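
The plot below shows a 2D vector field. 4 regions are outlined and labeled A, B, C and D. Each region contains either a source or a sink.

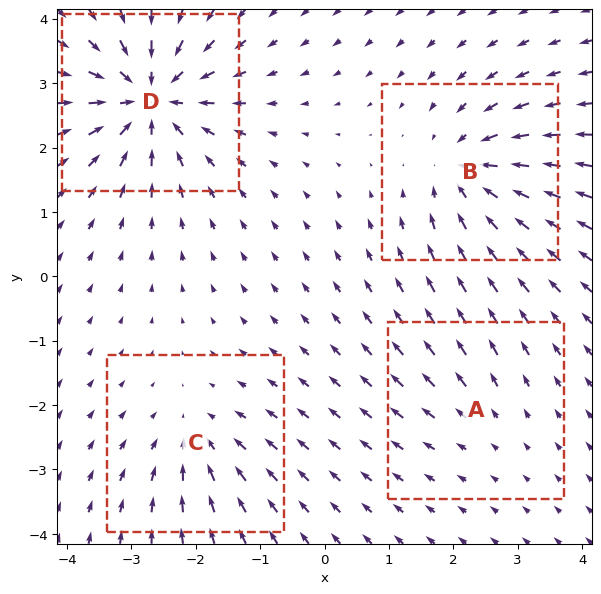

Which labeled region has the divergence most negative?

Divergence at each region's feature centre — A: about +2, B: about -6, C: about -4, D: about -9. Region D is most negative.

D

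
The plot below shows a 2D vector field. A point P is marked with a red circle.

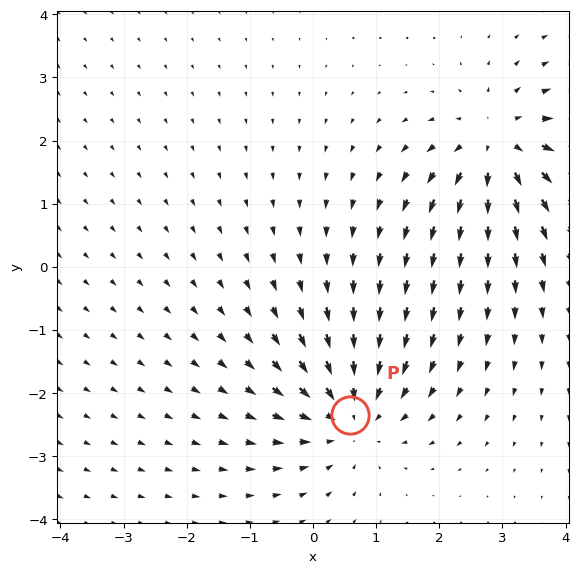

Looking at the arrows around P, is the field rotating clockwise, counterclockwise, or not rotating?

Near P at (0.6, -2.3) the arrows show no circulation. The curl there is ≈0.

not rotating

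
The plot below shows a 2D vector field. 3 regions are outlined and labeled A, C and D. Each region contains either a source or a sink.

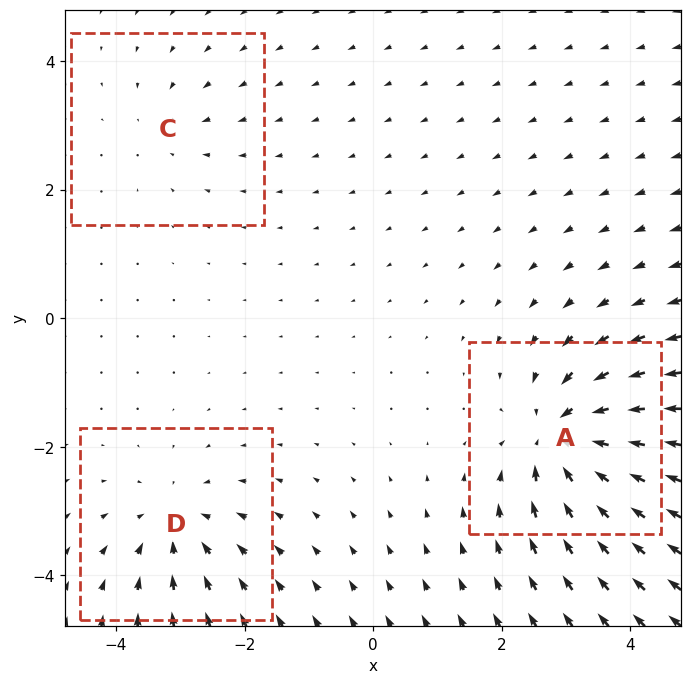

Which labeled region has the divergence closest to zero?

C

Divergence at each region's feature centre — A: about -6, C: about -2, D: about -4. Region C is closest to zero.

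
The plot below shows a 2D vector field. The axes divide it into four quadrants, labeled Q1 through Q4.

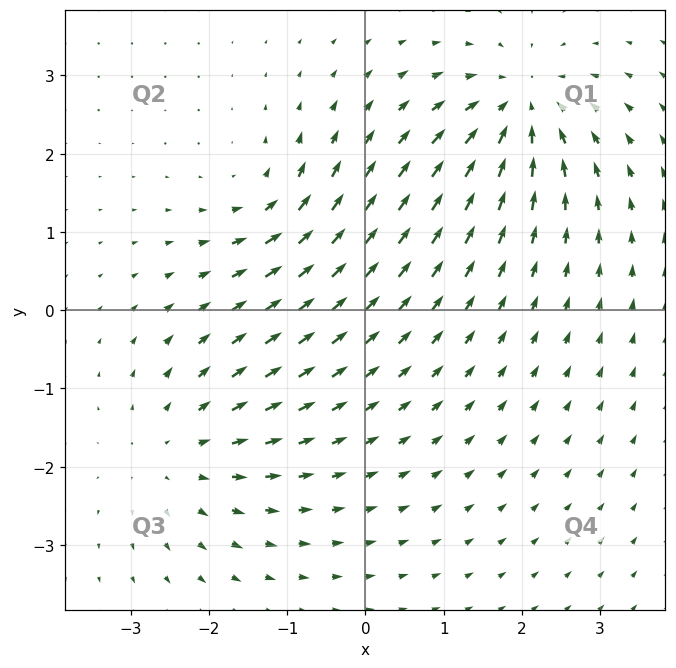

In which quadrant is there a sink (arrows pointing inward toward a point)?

Q1

The sink sits at approximately (2.0, 2.6), which lies in quadrant Q1. The divergence there is about -6, negative as expected for a sink.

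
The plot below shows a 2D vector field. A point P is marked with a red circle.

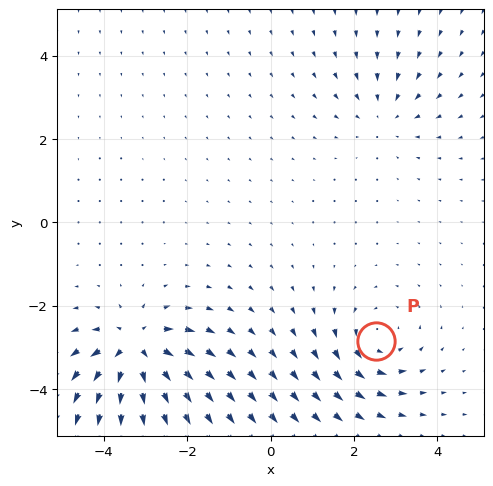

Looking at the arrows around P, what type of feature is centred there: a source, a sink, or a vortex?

At P (2.5, -2.9) the arrows circulate counterclockwise. Divergence ≈0, curl about +4 — near-zero divergence with nonzero curl is a vortex.

vortex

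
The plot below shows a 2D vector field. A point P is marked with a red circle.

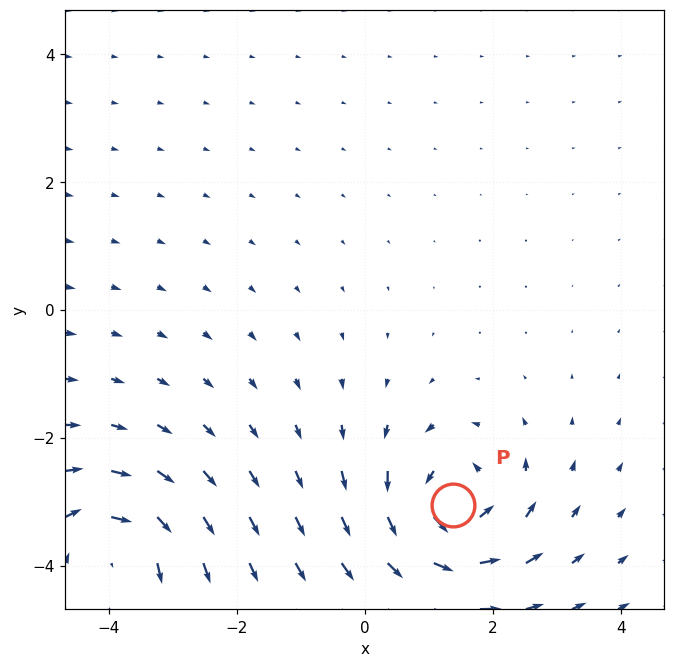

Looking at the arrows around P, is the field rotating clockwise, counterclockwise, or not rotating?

counterclockwise

Near P at (1.4, -3.1) the arrows circulate counterclockwise. The curl (z-component) there is about +5; positive curl means counterclockwise rotation.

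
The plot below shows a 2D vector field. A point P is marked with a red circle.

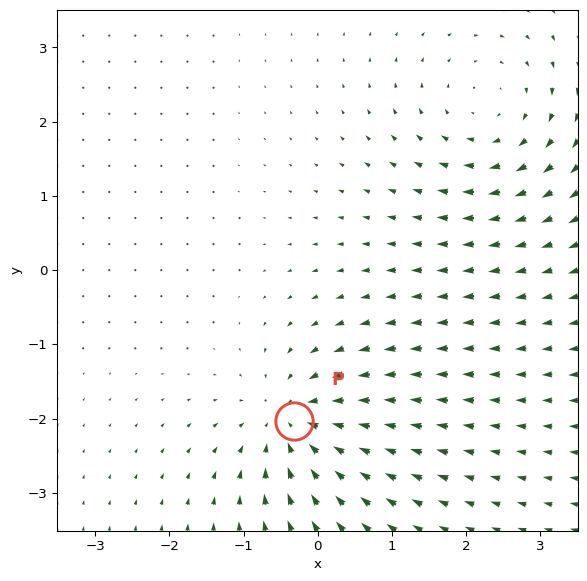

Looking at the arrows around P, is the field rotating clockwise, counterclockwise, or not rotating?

Near P at (-0.3, -2.0) the arrows show no circulation. The curl there is ≈0.

not rotating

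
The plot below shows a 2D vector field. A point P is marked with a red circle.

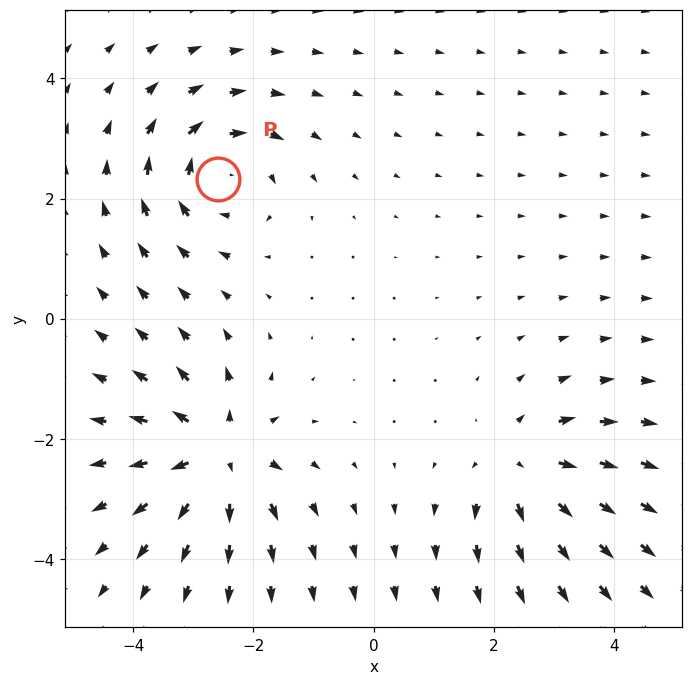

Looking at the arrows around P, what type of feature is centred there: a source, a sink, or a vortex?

At P (-2.6, 2.3) the arrows circulate clockwise. Divergence ≈0, curl about -4 — near-zero divergence with nonzero curl is a vortex.

vortex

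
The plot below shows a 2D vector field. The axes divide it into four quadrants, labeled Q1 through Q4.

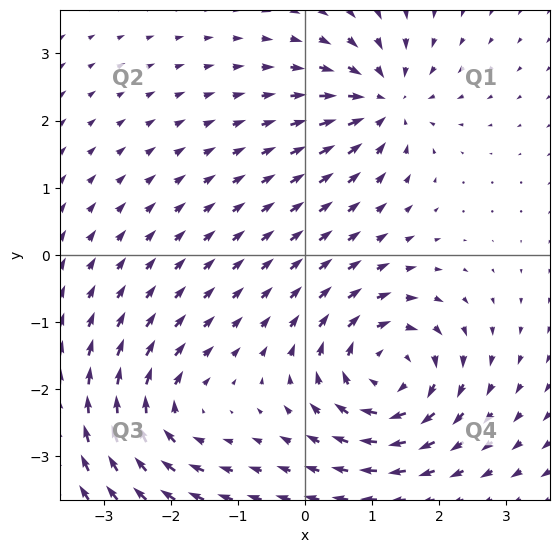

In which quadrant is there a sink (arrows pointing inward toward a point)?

Q1

The sink sits at approximately (1.2, 2.3), which lies in quadrant Q1. The divergence there is about -5, negative as expected for a sink.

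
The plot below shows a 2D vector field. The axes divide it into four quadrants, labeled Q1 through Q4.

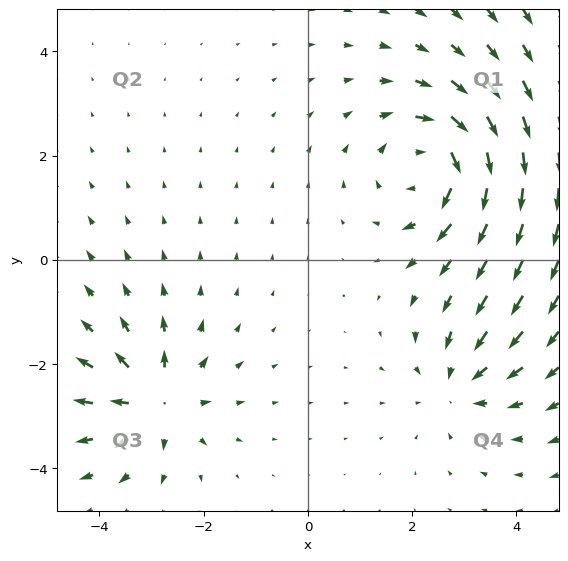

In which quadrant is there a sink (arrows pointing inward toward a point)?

Q4

The sink sits at approximately (2.9, -2.4), which lies in quadrant Q4. The divergence there is about -3, negative as expected for a sink.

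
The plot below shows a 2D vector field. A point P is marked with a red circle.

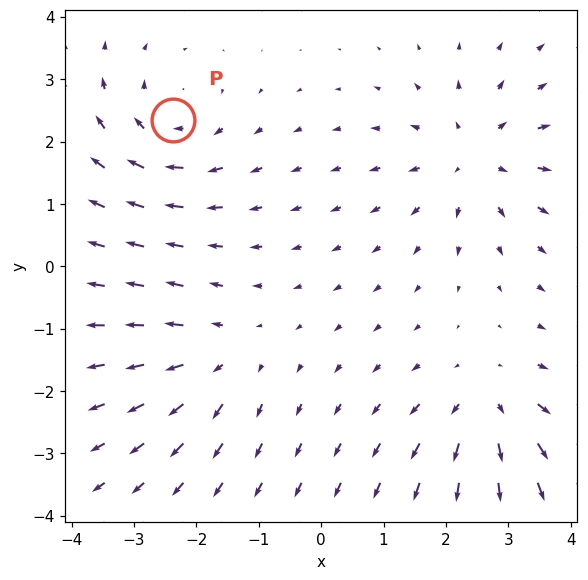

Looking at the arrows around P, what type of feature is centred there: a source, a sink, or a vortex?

At P (-2.4, 2.3) the arrows circulate clockwise. Divergence ≈0, curl about -3 — near-zero divergence with nonzero curl is a vortex.

vortex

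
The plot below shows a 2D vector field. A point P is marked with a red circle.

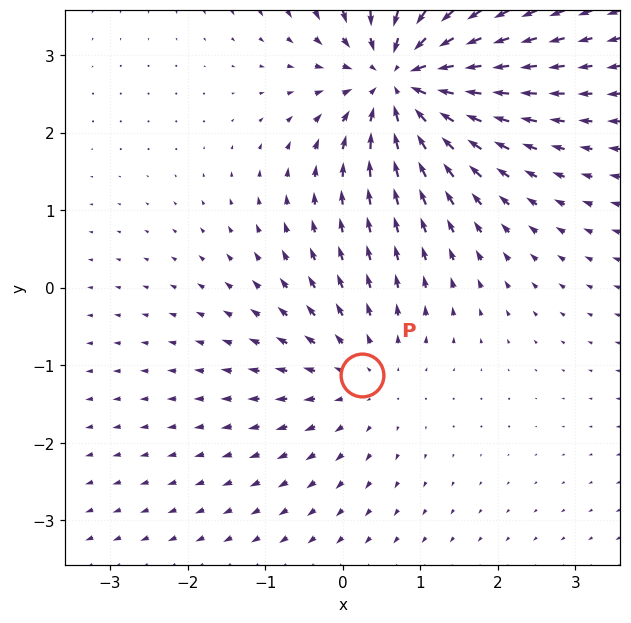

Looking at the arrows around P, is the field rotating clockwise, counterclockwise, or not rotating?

not rotating

Near P at (0.2, -1.1) the arrows show no circulation. The curl there is ≈0.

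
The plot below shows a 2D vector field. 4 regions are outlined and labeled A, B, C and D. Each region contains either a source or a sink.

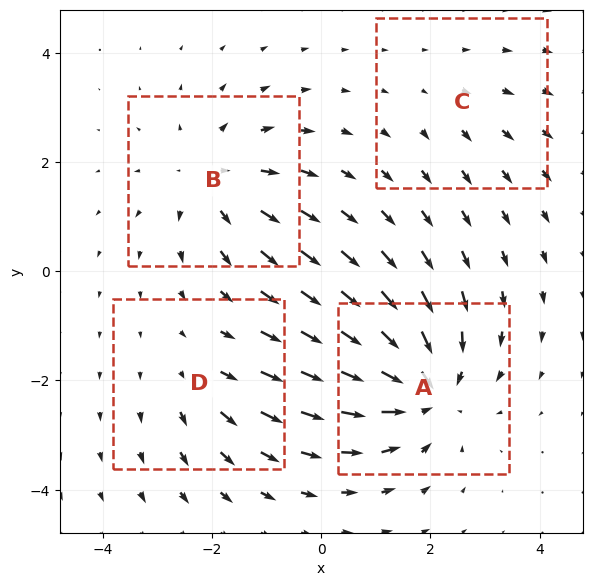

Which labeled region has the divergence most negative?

Divergence at each region's feature centre — A: about -6, B: about +4, C: about +2, D: about +3. Region A is most negative.

A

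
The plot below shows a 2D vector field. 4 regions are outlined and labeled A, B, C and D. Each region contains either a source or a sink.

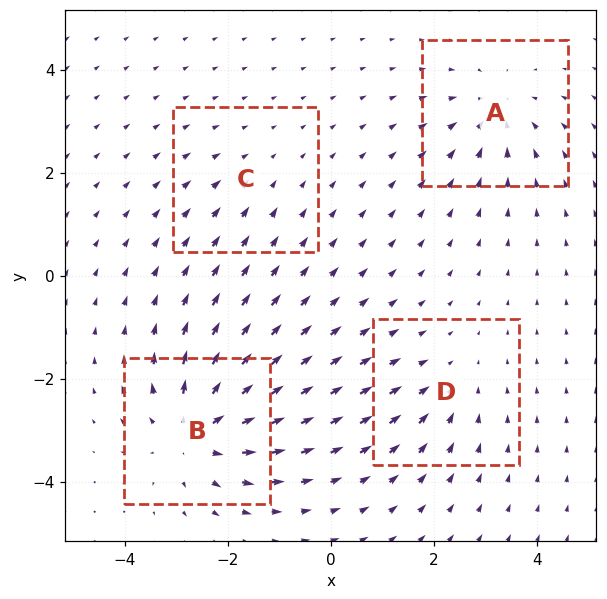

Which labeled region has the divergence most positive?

Divergence at each region's feature centre — A: about -4, B: about +6, C: about -2, D: about -3. Region B is most positive.

B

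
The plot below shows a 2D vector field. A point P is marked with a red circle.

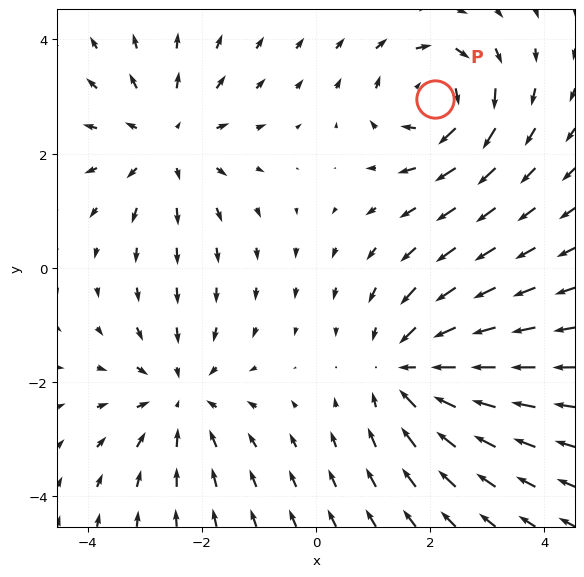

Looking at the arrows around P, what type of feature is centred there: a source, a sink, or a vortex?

At P (2.1, 3.0) the arrows circulate clockwise. Divergence ≈0, curl about -5 — near-zero divergence with nonzero curl is a vortex.

vortex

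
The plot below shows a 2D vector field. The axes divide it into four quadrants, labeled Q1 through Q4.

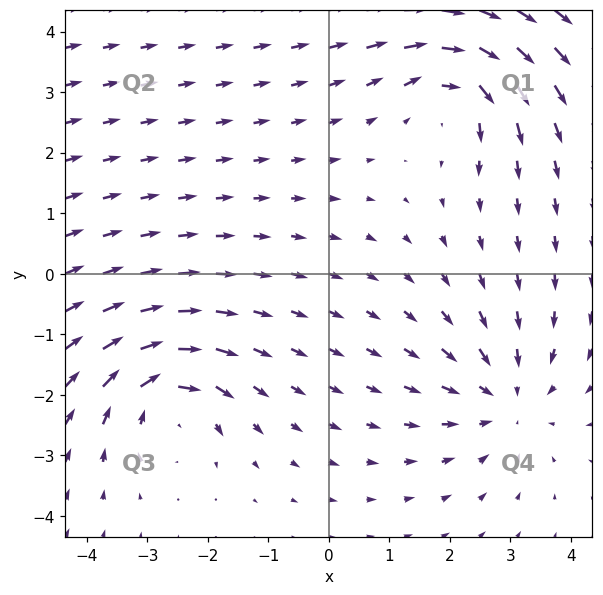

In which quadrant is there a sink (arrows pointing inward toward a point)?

The sink sits at approximately (2.9, -2.1), which lies in quadrant Q4. The divergence there is about -3, negative as expected for a sink.

Q4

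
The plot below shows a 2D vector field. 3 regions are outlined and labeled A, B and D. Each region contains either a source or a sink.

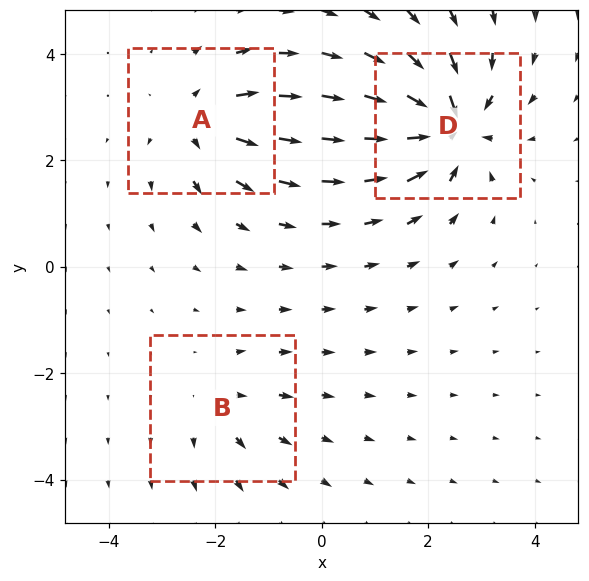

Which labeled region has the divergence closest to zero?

B

Divergence at each region's feature centre — A: about +4, B: about +2, D: about -6. Region B is closest to zero.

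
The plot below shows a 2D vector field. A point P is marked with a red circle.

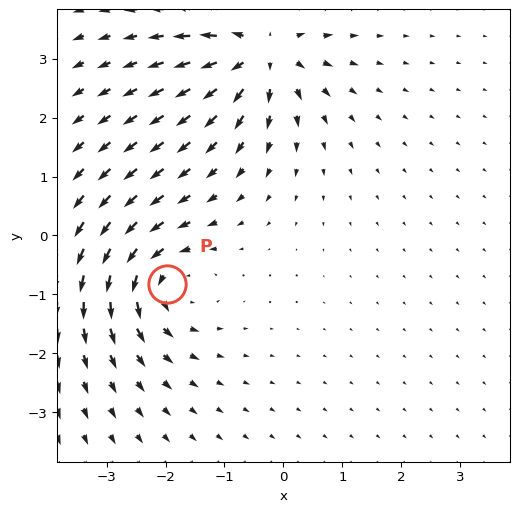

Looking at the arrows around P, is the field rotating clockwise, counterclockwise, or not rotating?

Near P at (-2.0, -0.8) the arrows circulate counterclockwise. The curl (z-component) there is about +5; positive curl means counterclockwise rotation.

counterclockwise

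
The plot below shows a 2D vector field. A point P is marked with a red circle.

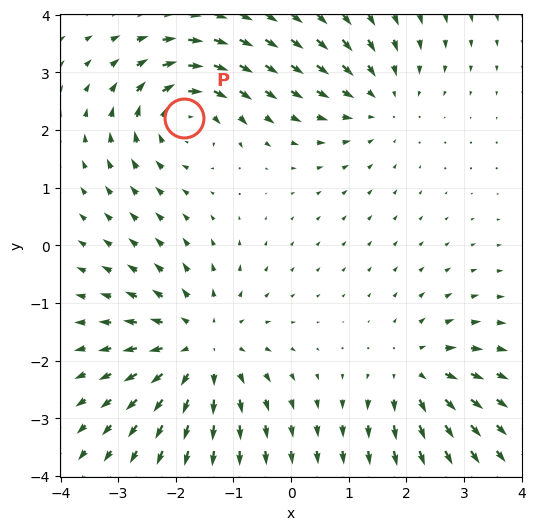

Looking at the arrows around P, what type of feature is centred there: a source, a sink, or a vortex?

vortex

At P (-1.9, 2.2) the arrows circulate clockwise. Divergence ≈0, curl about -5 — near-zero divergence with nonzero curl is a vortex.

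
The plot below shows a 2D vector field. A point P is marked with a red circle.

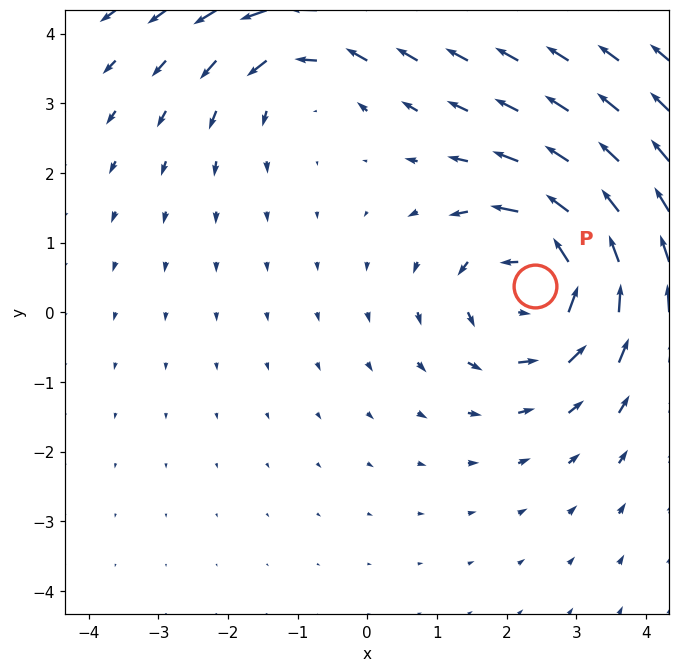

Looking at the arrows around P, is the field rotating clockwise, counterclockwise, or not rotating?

counterclockwise

Near P at (2.4, 0.4) the arrows circulate counterclockwise. The curl (z-component) there is about +5; positive curl means counterclockwise rotation.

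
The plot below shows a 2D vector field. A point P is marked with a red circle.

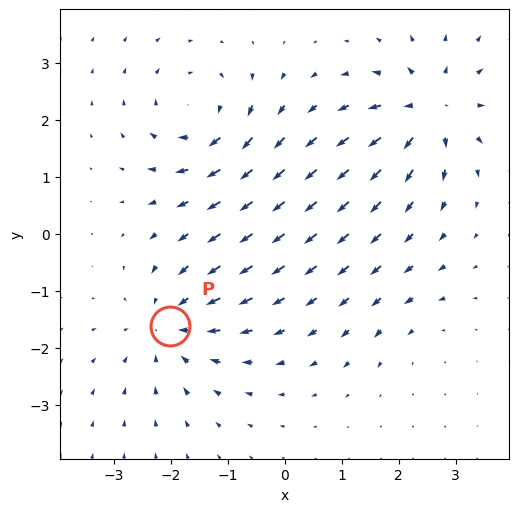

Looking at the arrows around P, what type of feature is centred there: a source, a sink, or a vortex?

sink

At P (-2.0, -1.6) the arrows converge inward. Divergence about -5, curl ≈0 — negative divergence with near-zero curl is a sink.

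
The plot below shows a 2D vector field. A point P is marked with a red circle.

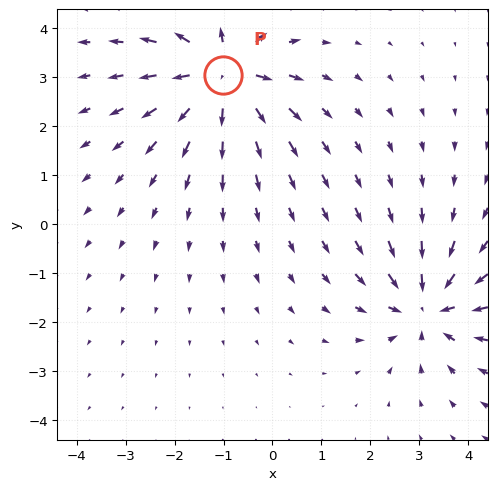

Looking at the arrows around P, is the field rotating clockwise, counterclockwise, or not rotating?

Near P at (-1.0, 3.1) the arrows show no circulation. The curl there is ≈0.

not rotating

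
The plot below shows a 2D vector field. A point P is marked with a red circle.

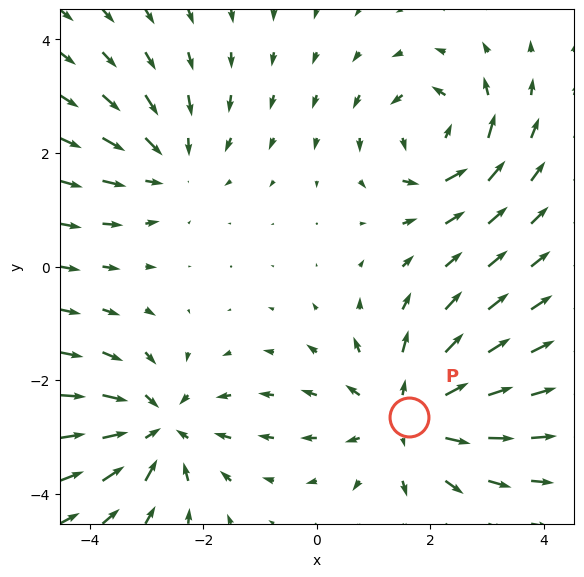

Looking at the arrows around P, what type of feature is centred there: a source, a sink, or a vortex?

At P (1.6, -2.7) the arrows spread outward. Divergence about +3, curl ≈0 — positive divergence with near-zero curl is a source.

source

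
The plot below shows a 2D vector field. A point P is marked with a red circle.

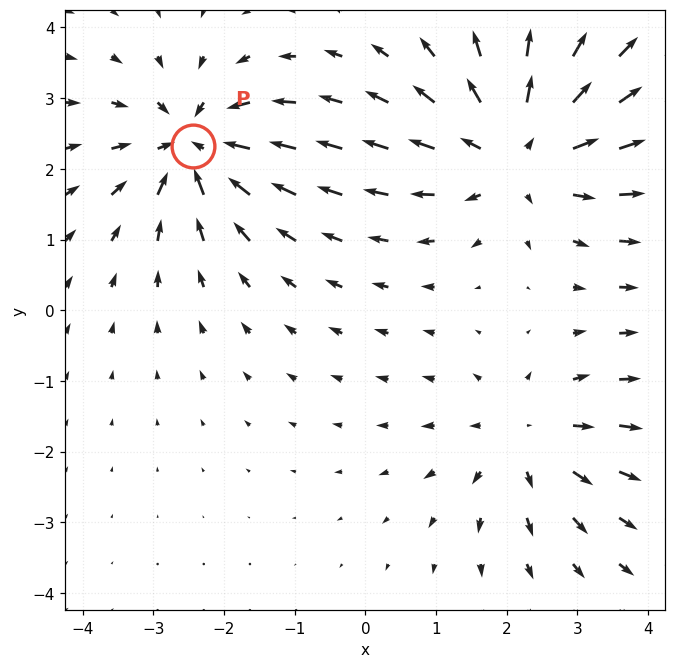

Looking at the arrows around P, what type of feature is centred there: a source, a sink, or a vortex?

At P (-2.4, 2.3) the arrows converge inward. Divergence about -5, curl ≈0 — negative divergence with near-zero curl is a sink.

sink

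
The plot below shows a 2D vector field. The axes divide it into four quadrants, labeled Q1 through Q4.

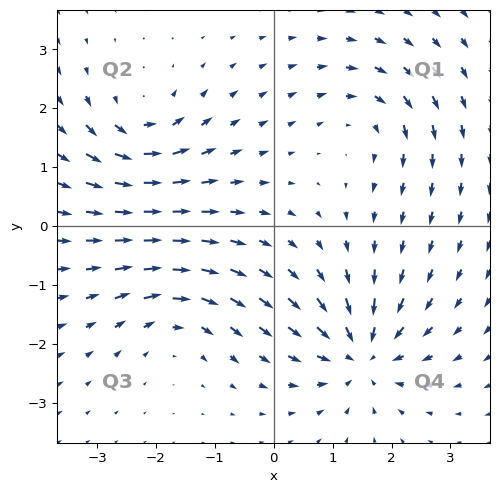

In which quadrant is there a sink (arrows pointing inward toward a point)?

Q4

The sink sits at approximately (1.5, -2.2), which lies in quadrant Q4. The divergence there is about -6, negative as expected for a sink.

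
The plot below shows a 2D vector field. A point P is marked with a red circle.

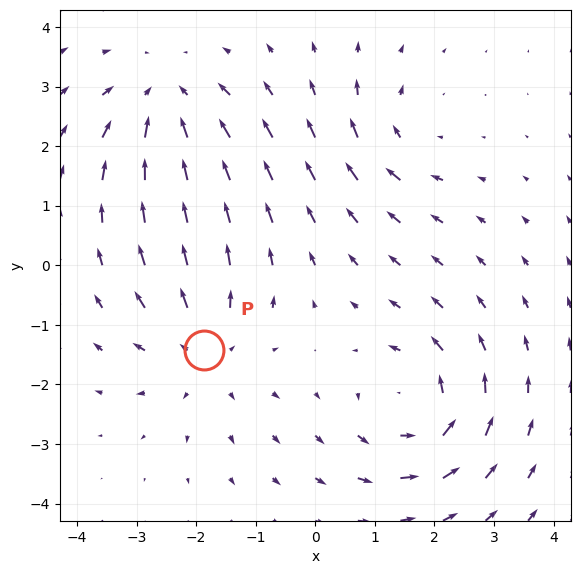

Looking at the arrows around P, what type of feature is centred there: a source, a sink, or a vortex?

source

At P (-1.9, -1.4) the arrows spread outward. Divergence about +4, curl ≈0 — positive divergence with near-zero curl is a source.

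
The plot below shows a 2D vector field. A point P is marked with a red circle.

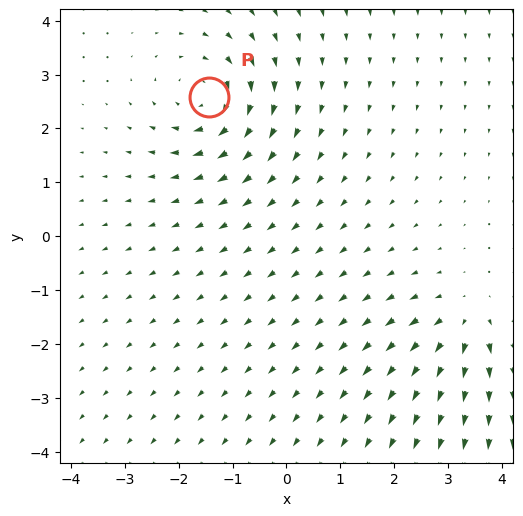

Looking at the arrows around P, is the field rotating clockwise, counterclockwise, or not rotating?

Near P at (-1.4, 2.6) the arrows circulate clockwise. The curl (z-component) there is about -4; negative curl means clockwise rotation.

clockwise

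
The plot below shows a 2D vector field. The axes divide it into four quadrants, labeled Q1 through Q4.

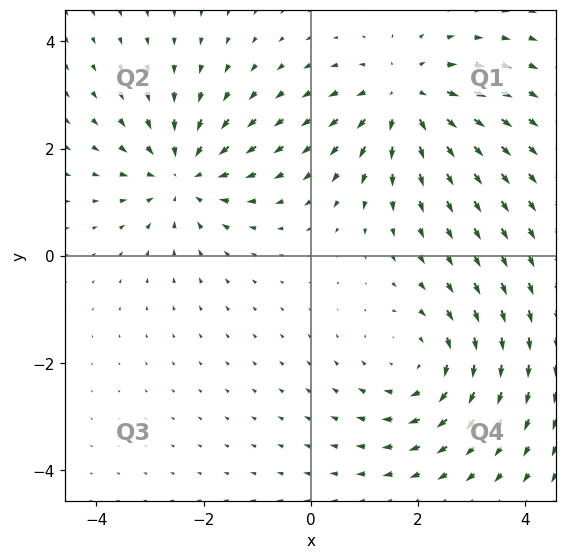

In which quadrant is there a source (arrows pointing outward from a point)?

Q1

The source sits at approximately (1.8, 2.9), which lies in quadrant Q1. The divergence there is about +3, positive as expected for a source.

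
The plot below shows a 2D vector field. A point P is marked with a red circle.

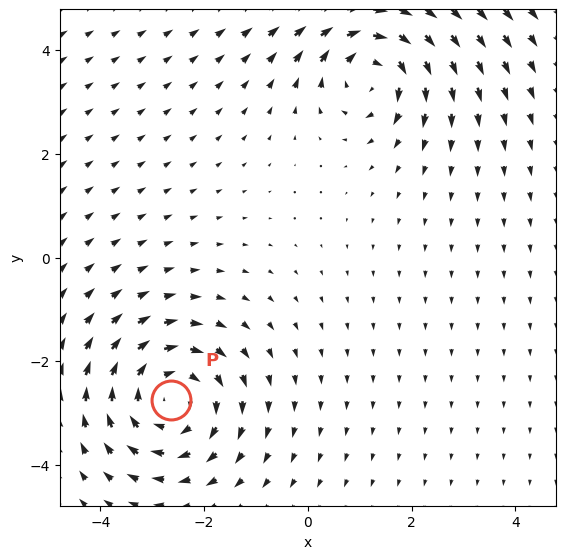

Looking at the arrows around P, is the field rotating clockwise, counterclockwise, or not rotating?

Near P at (-2.6, -2.7) the arrows circulate clockwise. The curl (z-component) there is about -4; negative curl means clockwise rotation.

clockwise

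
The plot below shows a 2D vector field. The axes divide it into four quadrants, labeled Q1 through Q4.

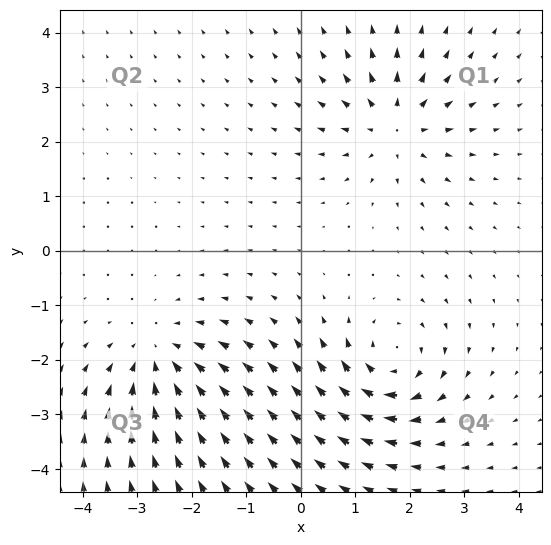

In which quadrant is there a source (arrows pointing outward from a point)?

The source sits at approximately (1.7, 2.3), which lies in quadrant Q1. The divergence there is about +4, positive as expected for a source.

Q1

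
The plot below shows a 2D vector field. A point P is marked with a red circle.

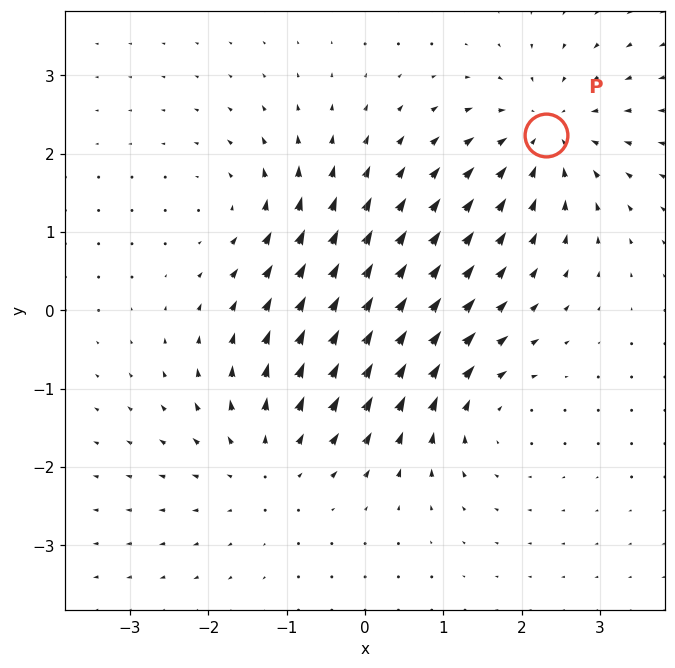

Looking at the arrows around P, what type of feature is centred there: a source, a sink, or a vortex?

sink

At P (2.3, 2.2) the arrows converge inward. Divergence about -6, curl ≈0 — negative divergence with near-zero curl is a sink.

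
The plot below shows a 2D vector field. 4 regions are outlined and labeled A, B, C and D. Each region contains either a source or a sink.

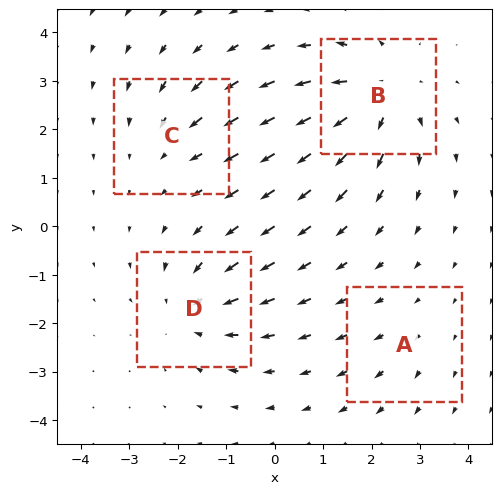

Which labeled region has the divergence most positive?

B

Divergence at each region's feature centre — A: about +2, B: about +6, C: about -3, D: about -4. Region B is most positive.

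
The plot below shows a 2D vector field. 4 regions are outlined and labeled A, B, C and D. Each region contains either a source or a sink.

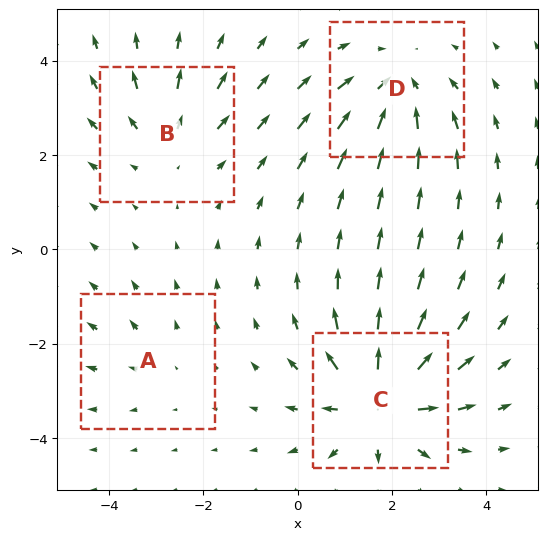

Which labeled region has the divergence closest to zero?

Divergence at each region's feature centre — A: about +2, B: about +3, C: about +7, D: about -5. Region A is closest to zero.

A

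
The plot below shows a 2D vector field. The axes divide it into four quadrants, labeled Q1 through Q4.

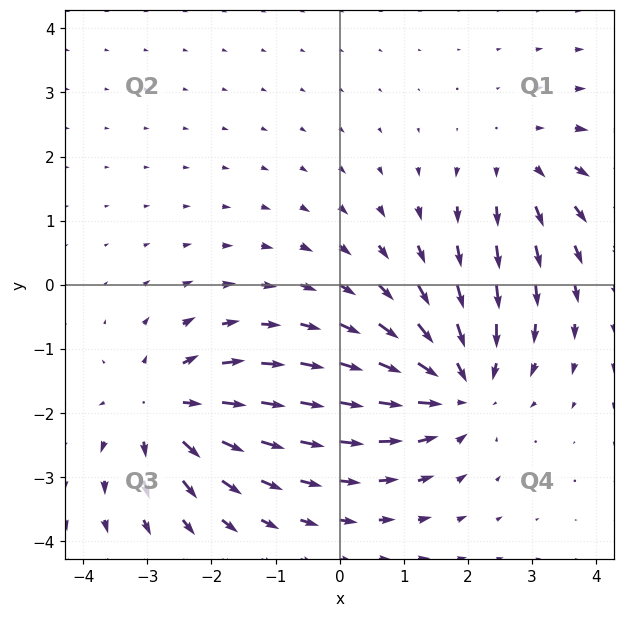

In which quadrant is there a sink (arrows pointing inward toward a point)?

Q4

The sink sits at approximately (1.8, -1.6), which lies in quadrant Q4. The divergence there is about -4, negative as expected for a sink.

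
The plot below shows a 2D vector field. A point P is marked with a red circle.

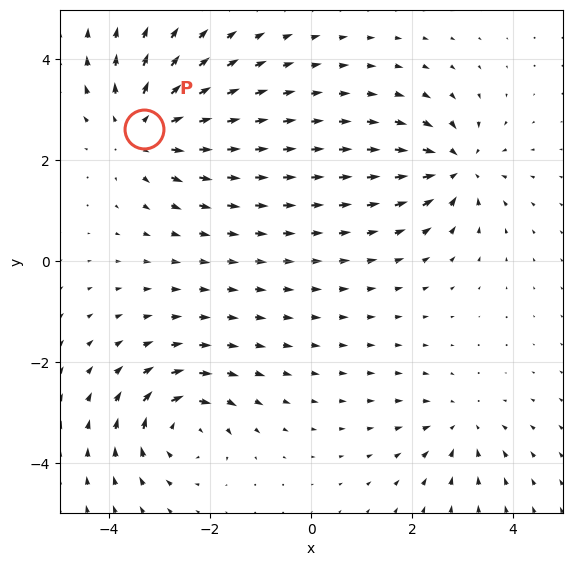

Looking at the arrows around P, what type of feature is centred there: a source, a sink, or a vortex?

At P (-3.3, 2.6) the arrows spread outward. Divergence about +5, curl ≈0 — positive divergence with near-zero curl is a source.

source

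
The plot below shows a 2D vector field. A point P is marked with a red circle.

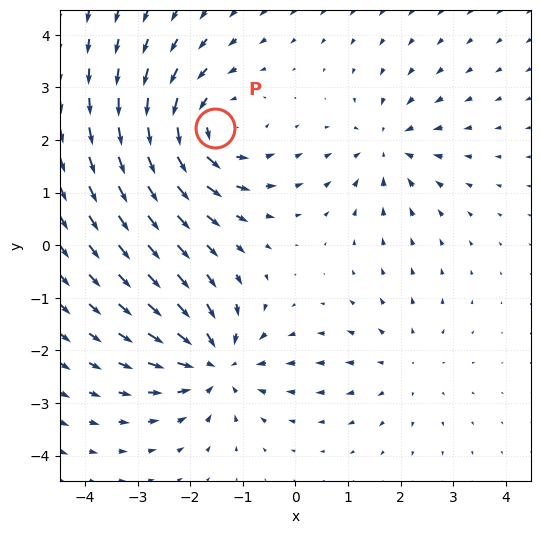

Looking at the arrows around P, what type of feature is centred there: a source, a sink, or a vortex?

vortex

At P (-1.5, 2.2) the arrows circulate counterclockwise. Divergence ≈0, curl about +5 — near-zero divergence with nonzero curl is a vortex.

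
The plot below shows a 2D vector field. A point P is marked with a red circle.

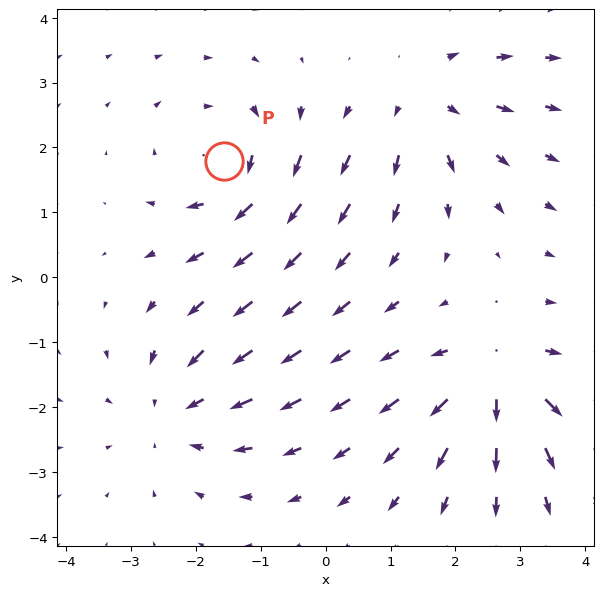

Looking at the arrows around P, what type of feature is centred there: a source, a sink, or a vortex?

At P (-1.6, 1.8) the arrows circulate clockwise. Divergence ≈0, curl about -4 — near-zero divergence with nonzero curl is a vortex.

vortex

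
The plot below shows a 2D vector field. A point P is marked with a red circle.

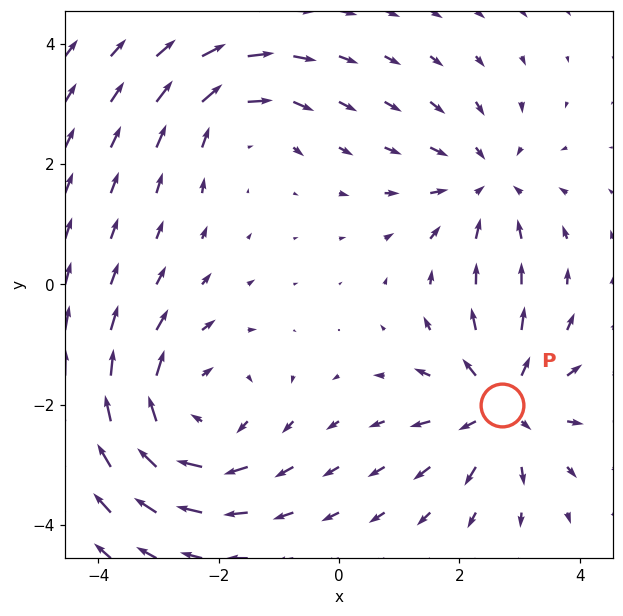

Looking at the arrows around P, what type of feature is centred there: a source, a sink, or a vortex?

At P (2.7, -2.0) the arrows spread outward. Divergence about +5, curl ≈0 — positive divergence with near-zero curl is a source.

source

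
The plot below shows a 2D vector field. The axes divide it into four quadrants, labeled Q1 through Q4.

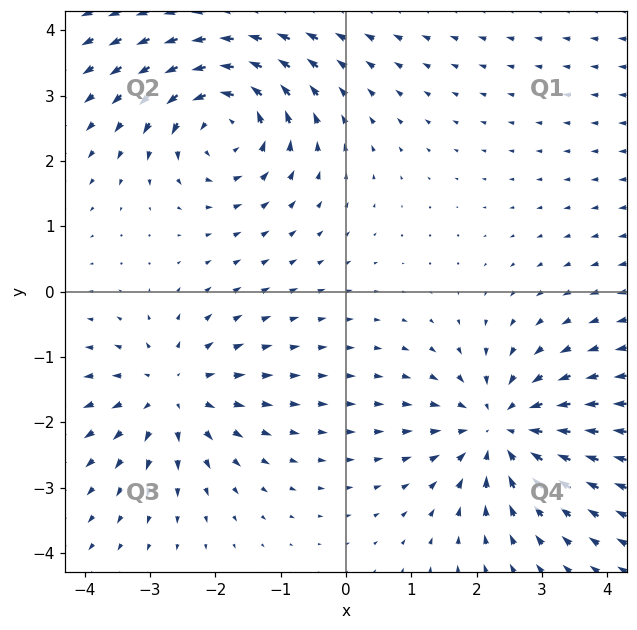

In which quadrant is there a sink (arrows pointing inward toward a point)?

Q4

The sink sits at approximately (2.4, -2.1), which lies in quadrant Q4. The divergence there is about -4, negative as expected for a sink.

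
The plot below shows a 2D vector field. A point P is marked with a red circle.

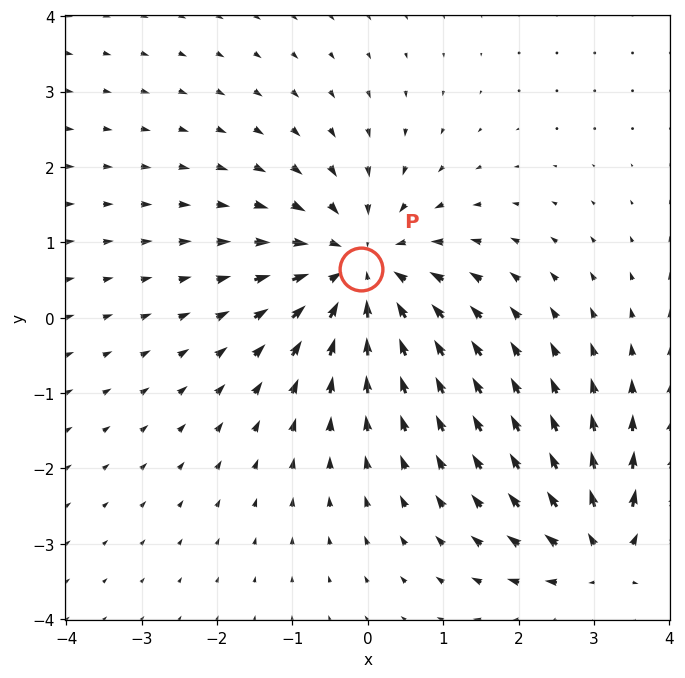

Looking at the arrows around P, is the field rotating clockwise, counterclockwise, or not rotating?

not rotating

Near P at (-0.1, 0.6) the arrows show no circulation. The curl there is ≈0.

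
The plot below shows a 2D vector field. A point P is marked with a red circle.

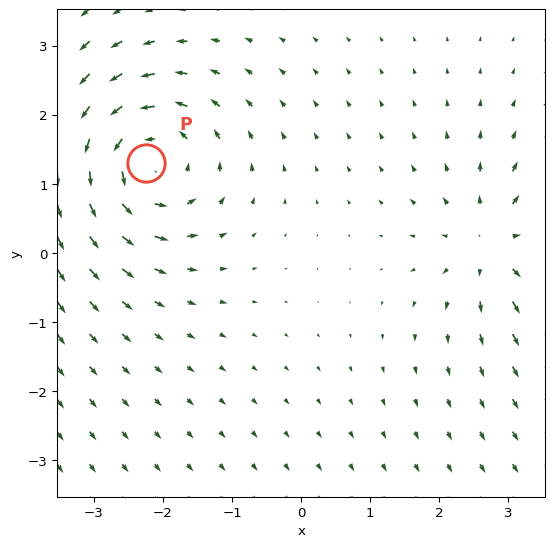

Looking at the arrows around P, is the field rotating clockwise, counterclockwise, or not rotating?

Near P at (-2.3, 1.3) the arrows circulate counterclockwise. The curl (z-component) there is about +6; positive curl means counterclockwise rotation.

counterclockwise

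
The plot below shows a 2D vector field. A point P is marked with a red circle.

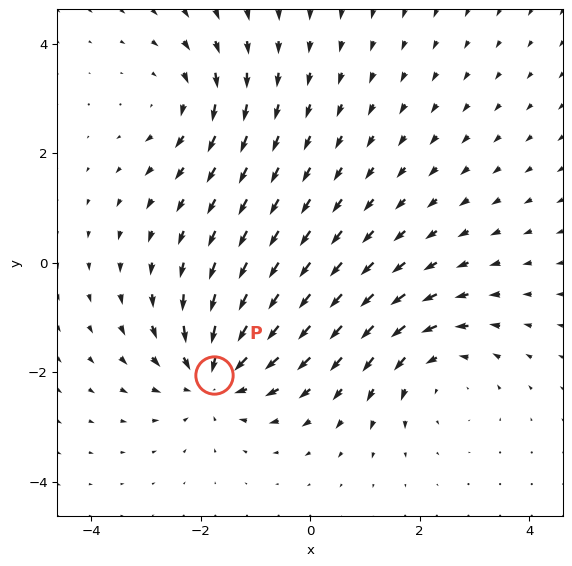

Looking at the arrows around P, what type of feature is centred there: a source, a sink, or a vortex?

At P (-1.8, -2.0) the arrows converge inward. Divergence about -4, curl ≈0 — negative divergence with near-zero curl is a sink.

sink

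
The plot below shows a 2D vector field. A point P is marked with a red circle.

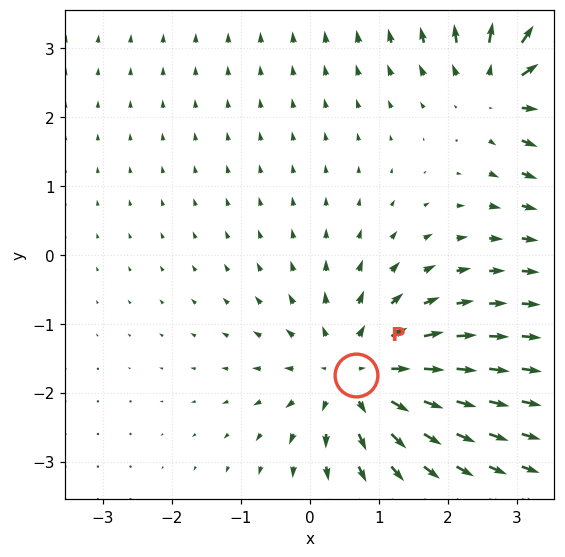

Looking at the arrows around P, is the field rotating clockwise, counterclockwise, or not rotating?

not rotating

Near P at (0.7, -1.7) the arrows show no circulation. The curl there is ≈0.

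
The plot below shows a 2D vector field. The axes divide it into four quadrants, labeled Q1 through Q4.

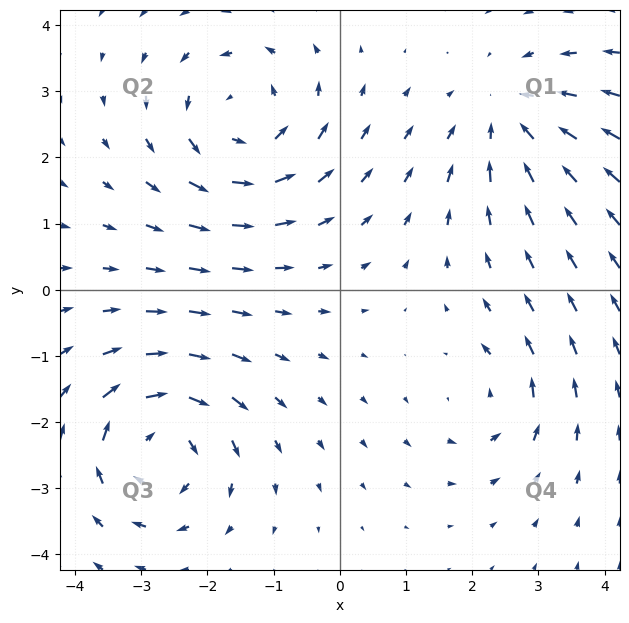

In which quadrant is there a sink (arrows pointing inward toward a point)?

The sink sits at approximately (2.6, 2.6), which lies in quadrant Q1. The divergence there is about -3, negative as expected for a sink.

Q1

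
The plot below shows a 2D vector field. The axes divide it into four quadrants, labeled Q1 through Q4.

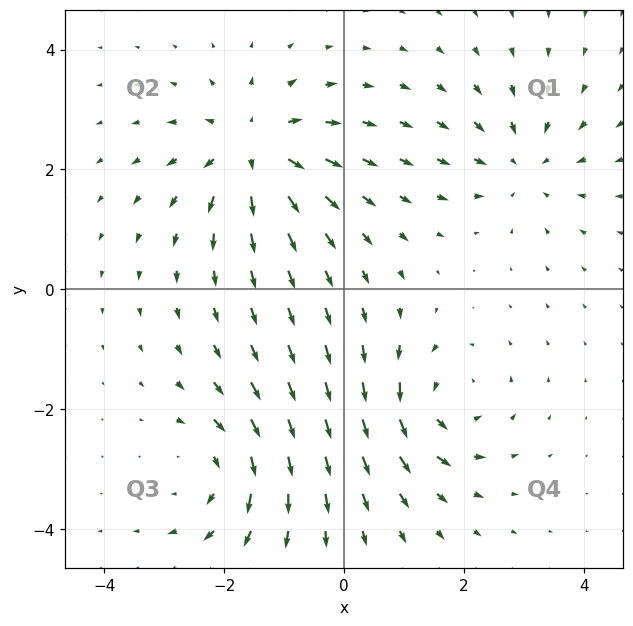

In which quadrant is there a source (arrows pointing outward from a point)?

Q2

The source sits at approximately (-1.5, 2.3), which lies in quadrant Q2. The divergence there is about +4, positive as expected for a source.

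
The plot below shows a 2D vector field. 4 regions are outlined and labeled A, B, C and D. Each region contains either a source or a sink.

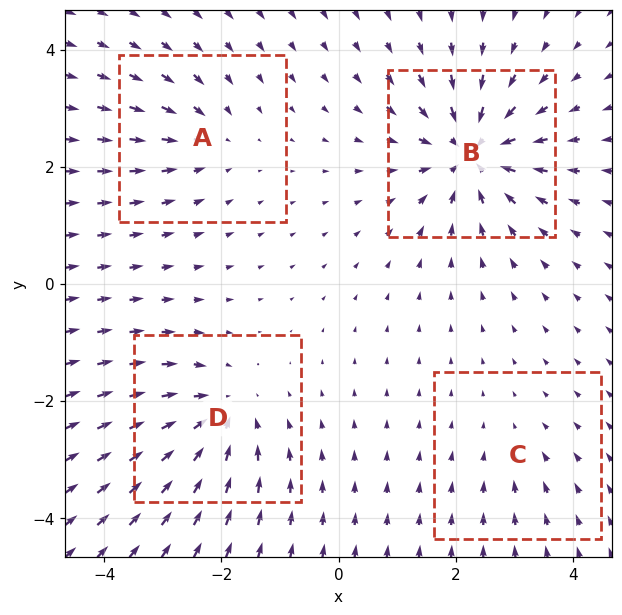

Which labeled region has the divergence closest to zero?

Divergence at each region's feature centre — A: about -4, B: about -8, C: about -2, D: about -6. Region C is closest to zero.

C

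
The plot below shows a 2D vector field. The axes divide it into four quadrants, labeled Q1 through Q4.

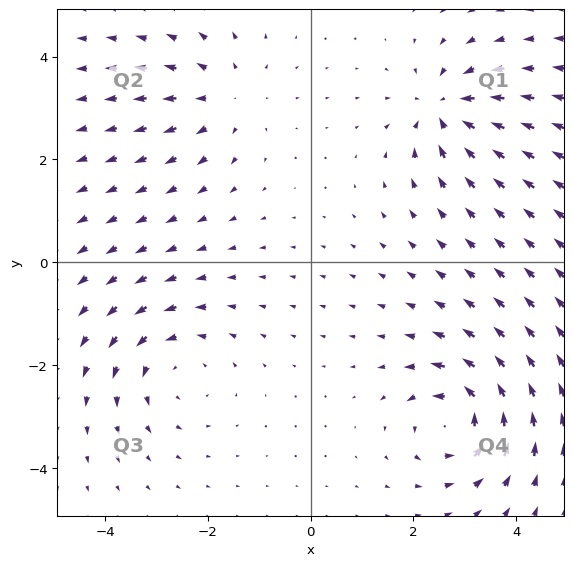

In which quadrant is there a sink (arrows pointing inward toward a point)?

Q1

The sink sits at approximately (2.6, 3.0), which lies in quadrant Q1. The divergence there is about -5, negative as expected for a sink.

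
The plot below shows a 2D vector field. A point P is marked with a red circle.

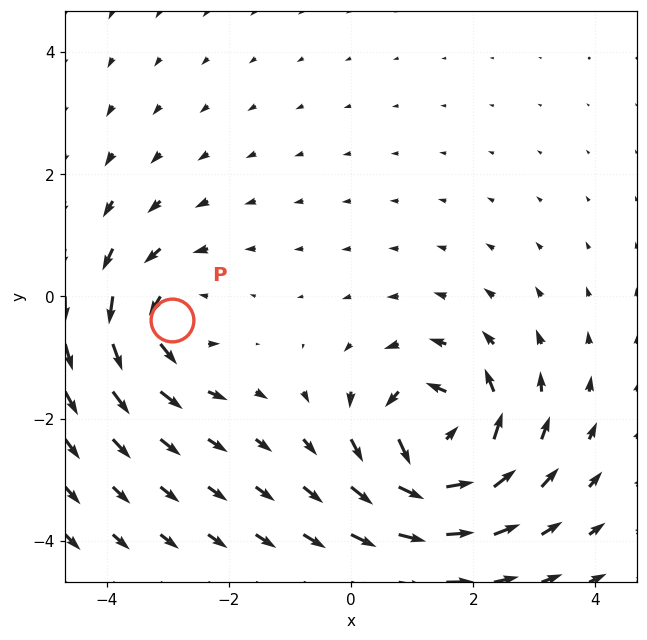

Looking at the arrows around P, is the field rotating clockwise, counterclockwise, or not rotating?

Near P at (-2.9, -0.4) the arrows circulate counterclockwise. The curl (z-component) there is about +4; positive curl means counterclockwise rotation.

counterclockwise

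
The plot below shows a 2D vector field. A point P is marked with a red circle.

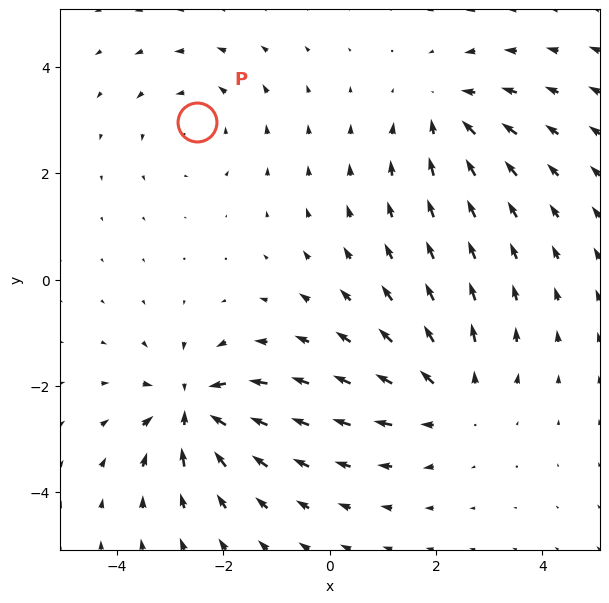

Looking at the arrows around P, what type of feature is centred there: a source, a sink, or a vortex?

vortex

At P (-2.5, 3.0) the arrows circulate counterclockwise. Divergence ≈0, curl about +2 — near-zero divergence with nonzero curl is a vortex.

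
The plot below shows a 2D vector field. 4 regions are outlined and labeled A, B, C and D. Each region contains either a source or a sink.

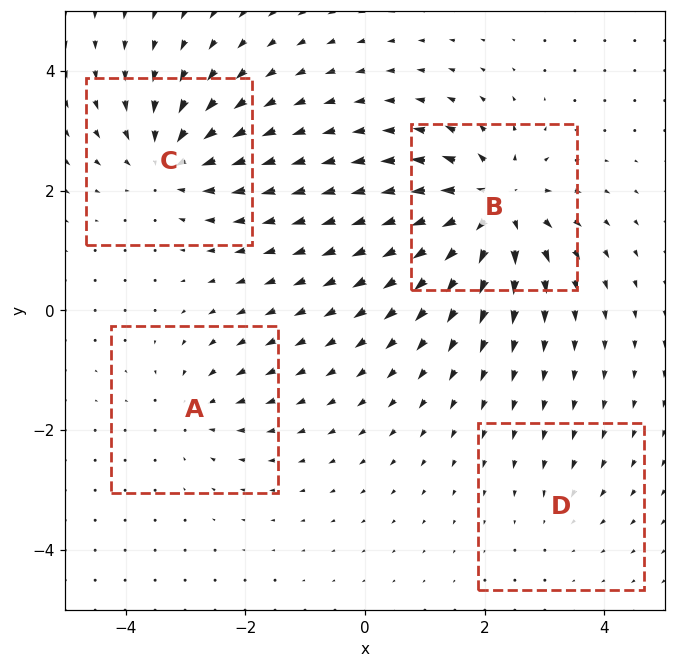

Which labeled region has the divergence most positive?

B

Divergence at each region's feature centre — A: about -3, B: about +8, C: about -6, D: about -2. Region B is most positive.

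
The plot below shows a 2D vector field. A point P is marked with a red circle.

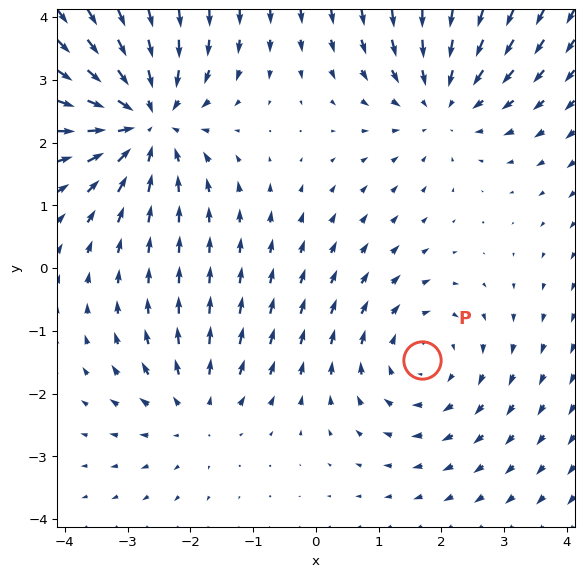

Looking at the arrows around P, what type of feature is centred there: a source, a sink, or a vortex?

vortex

At P (1.7, -1.5) the arrows circulate clockwise. Divergence ≈0, curl about -3 — near-zero divergence with nonzero curl is a vortex.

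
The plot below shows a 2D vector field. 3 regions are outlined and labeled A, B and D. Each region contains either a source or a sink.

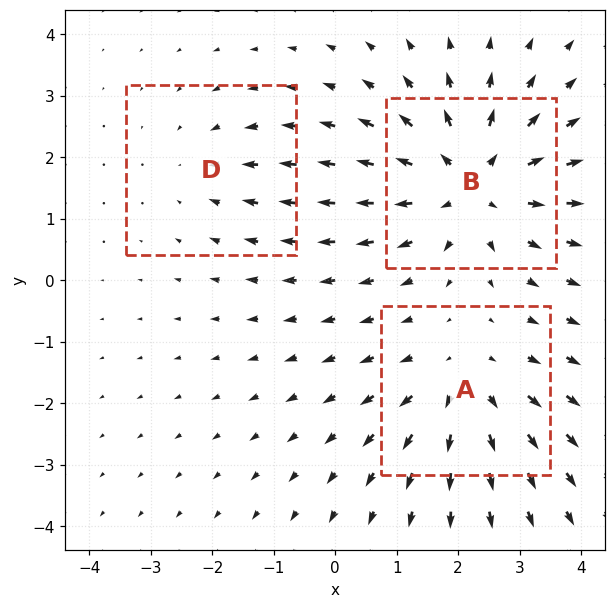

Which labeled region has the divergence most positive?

Divergence at each region's feature centre — A: about +3, B: about +4, D: about -2. Region B is most positive.

B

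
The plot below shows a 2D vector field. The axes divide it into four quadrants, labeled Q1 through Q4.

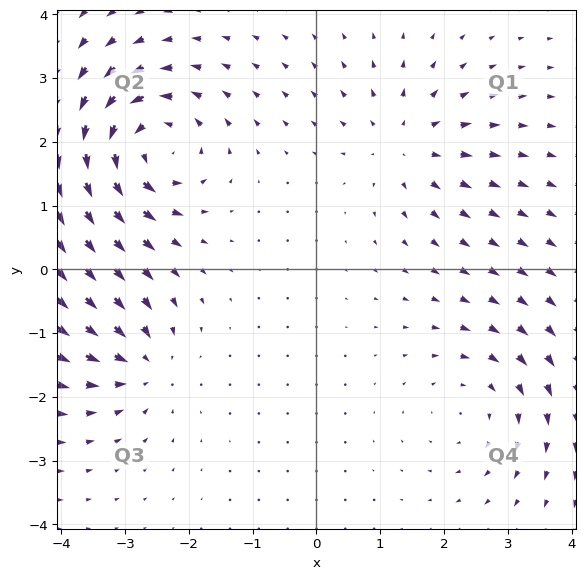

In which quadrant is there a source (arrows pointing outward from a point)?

The source sits at approximately (1.4, 2.0), which lies in quadrant Q1. The divergence there is about +4, positive as expected for a source.

Q1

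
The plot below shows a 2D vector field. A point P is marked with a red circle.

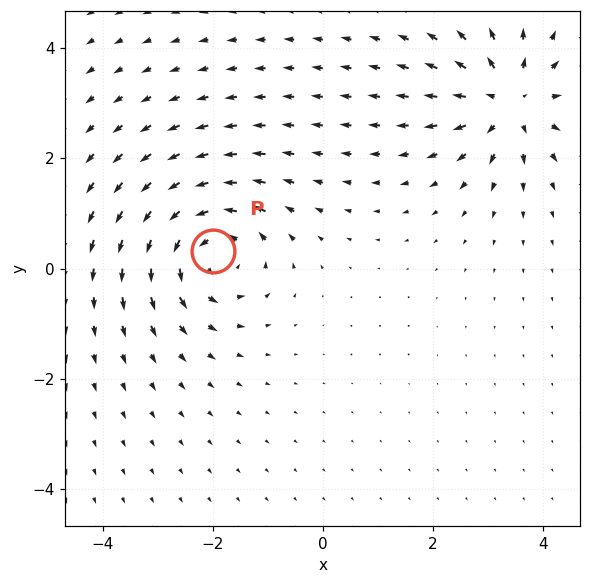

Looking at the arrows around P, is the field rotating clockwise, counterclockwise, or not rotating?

Near P at (-2.0, 0.3) the arrows circulate counterclockwise. The curl (z-component) there is about +5; positive curl means counterclockwise rotation.

counterclockwise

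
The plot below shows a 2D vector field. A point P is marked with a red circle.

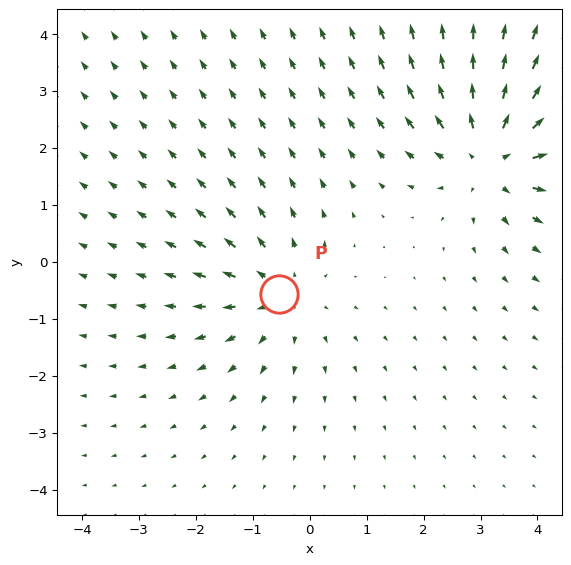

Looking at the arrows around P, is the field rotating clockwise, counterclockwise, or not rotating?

Near P at (-0.5, -0.6) the arrows show no circulation. The curl there is ≈0.

not rotating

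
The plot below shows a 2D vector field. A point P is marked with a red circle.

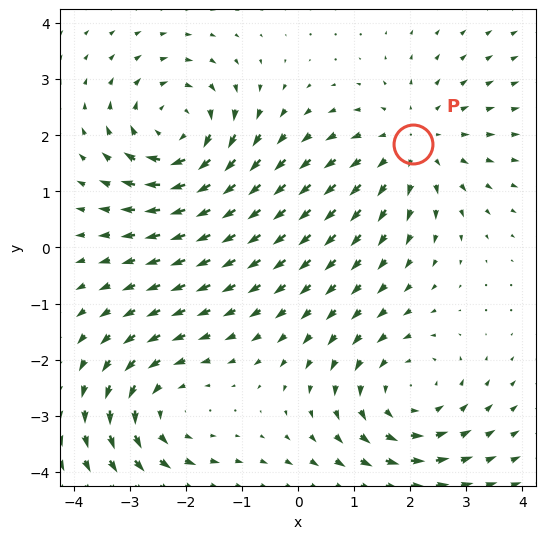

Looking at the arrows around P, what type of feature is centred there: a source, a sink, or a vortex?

source

At P (2.0, 1.8) the arrows spread outward. Divergence about +3, curl ≈0 — positive divergence with near-zero curl is a source.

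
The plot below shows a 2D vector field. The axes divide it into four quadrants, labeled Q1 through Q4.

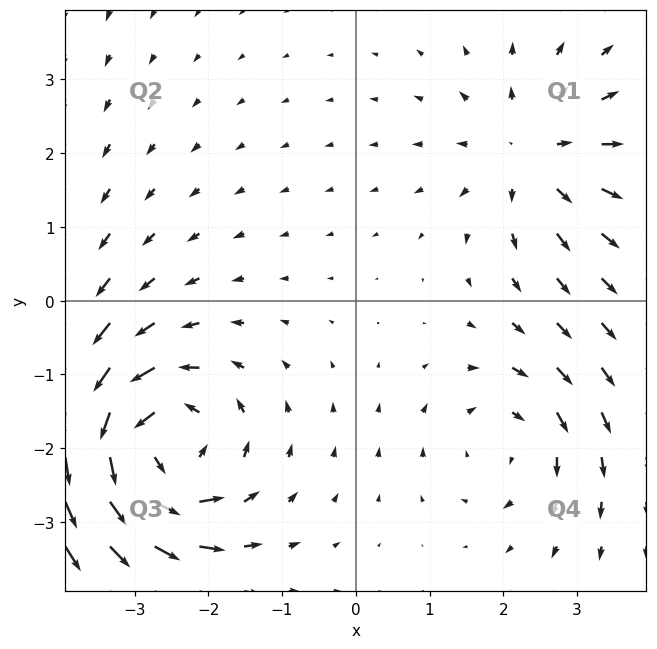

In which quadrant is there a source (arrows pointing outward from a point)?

Q1

The source sits at approximately (2.4, 2.0), which lies in quadrant Q1. The divergence there is about +3, positive as expected for a source.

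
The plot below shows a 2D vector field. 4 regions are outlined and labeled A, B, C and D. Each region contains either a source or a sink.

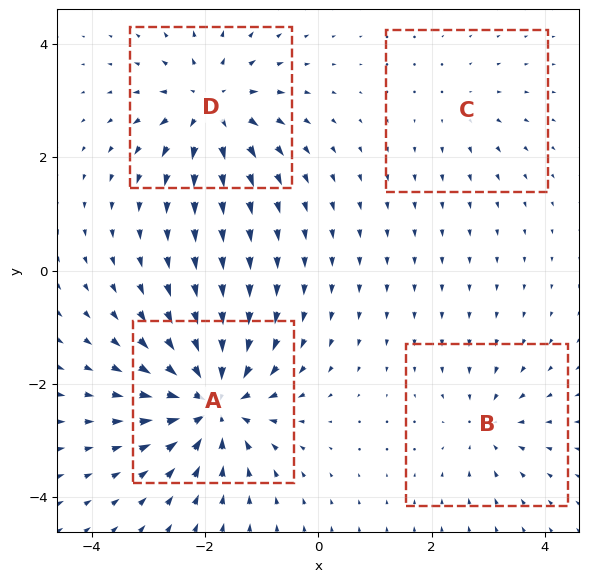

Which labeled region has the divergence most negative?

Divergence at each region's feature centre — A: about -9, B: about -4, C: about +2, D: about +6. Region A is most negative.

A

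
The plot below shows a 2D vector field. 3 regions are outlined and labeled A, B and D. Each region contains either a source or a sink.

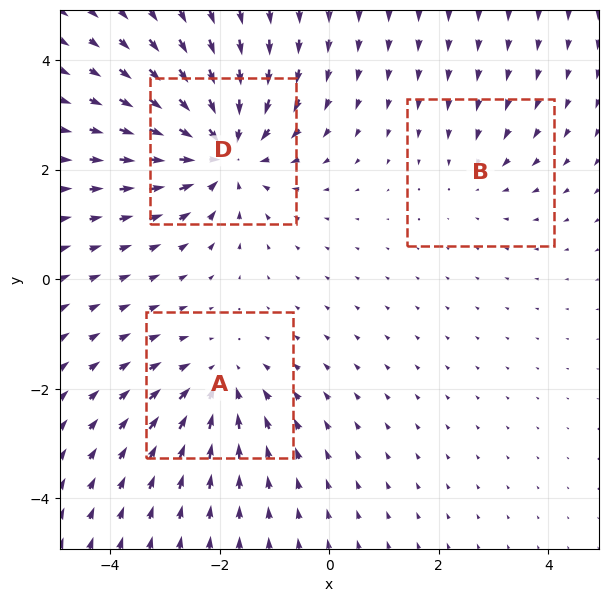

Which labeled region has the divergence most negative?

Divergence at each region's feature centre — A: about -3, B: about -2, D: about -5. Region D is most negative.

D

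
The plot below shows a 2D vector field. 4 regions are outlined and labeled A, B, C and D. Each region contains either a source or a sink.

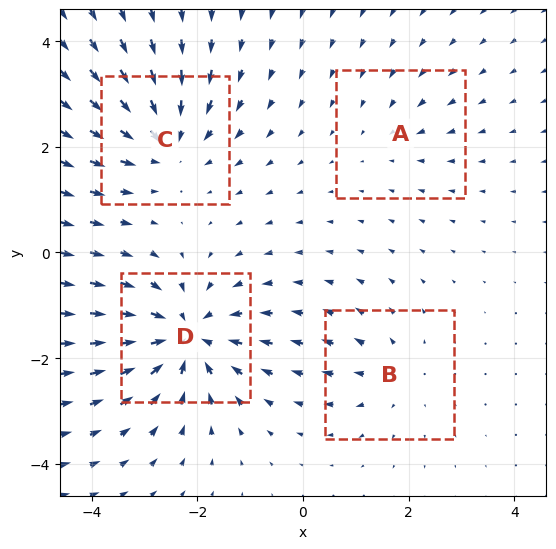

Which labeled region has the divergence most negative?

Divergence at each region's feature centre — A: about -2, B: about +3, C: about -6, D: about -7. Region D is most negative.

D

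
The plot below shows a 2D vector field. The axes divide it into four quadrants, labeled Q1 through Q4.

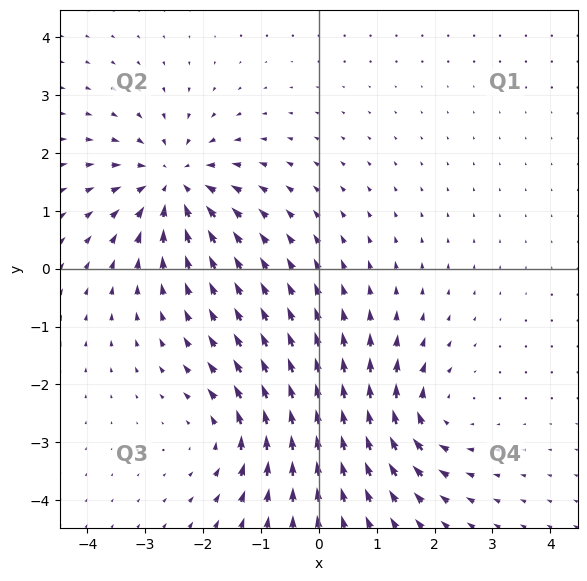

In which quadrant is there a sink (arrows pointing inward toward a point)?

Q2

The sink sits at approximately (-2.5, 1.5), which lies in quadrant Q2. The divergence there is about -5, negative as expected for a sink.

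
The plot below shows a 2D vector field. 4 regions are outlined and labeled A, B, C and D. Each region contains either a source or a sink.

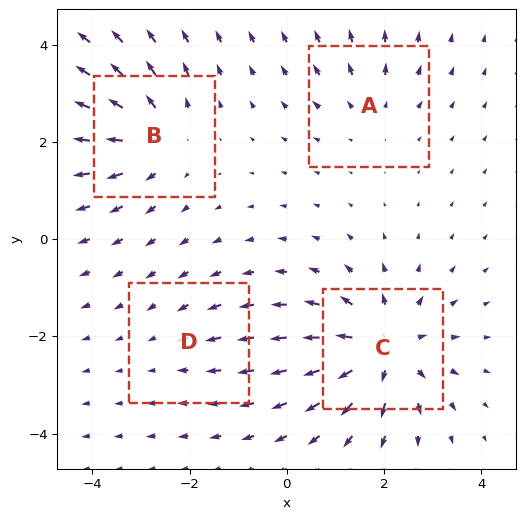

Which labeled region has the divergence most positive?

Divergence at each region's feature centre — A: about +3, B: about +5, C: about +7, D: about -2. Region C is most positive.

C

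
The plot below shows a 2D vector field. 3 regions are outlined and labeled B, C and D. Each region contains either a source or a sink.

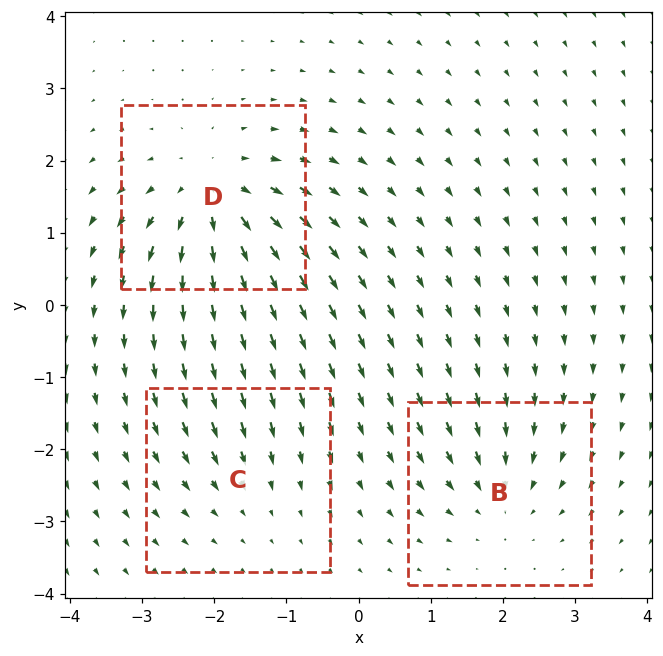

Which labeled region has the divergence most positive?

Divergence at each region's feature centre — B: about -4, C: about -2, D: about +6. Region D is most positive.

D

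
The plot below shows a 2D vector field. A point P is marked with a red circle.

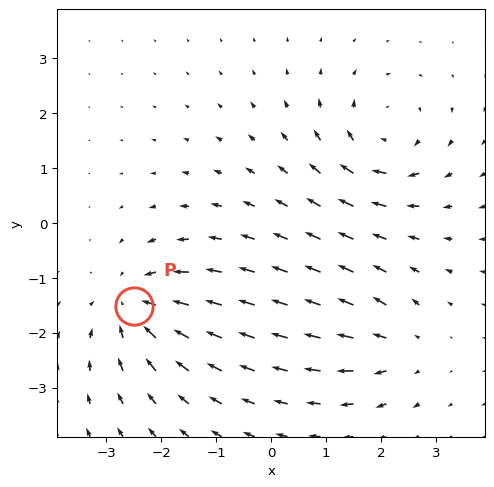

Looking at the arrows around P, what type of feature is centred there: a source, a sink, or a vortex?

sink

At P (-2.5, -1.5) the arrows converge inward. Divergence about -6, curl ≈0 — negative divergence with near-zero curl is a sink.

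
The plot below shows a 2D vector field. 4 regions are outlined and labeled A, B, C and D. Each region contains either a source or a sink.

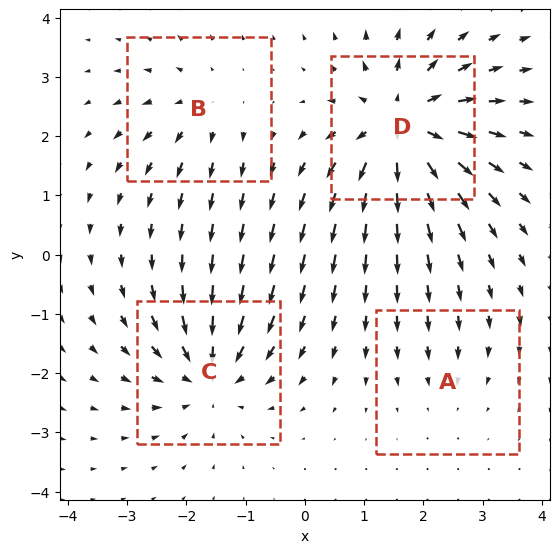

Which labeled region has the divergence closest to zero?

A

Divergence at each region's feature centre — A: about -2, B: about +3, C: about -5, D: about +8. Region A is closest to zero.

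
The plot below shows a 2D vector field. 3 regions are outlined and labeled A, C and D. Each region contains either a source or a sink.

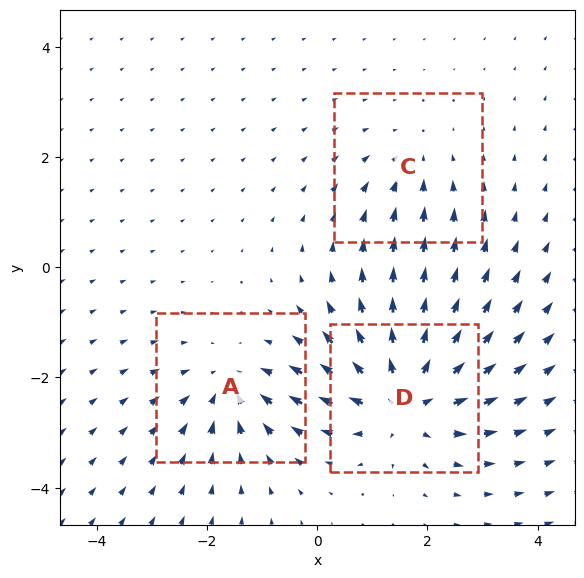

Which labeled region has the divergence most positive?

Divergence at each region's feature centre — A: about -3, C: about -2, D: about +5. Region D is most positive.

D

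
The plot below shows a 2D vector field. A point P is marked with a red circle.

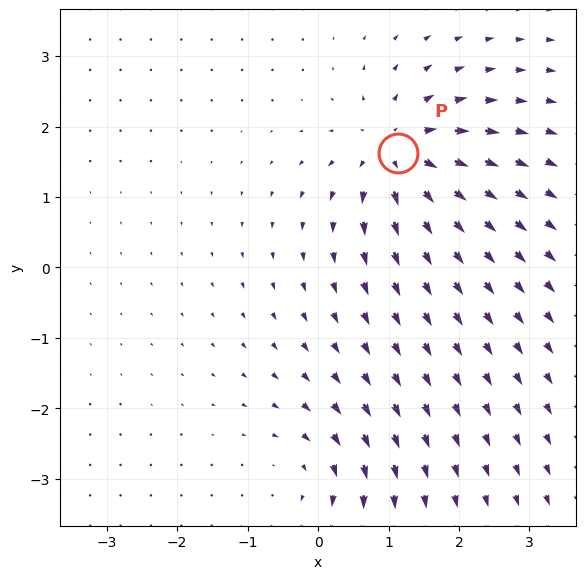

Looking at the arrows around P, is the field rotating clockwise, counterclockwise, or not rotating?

not rotating

Near P at (1.1, 1.6) the arrows show no circulation. The curl there is ≈0.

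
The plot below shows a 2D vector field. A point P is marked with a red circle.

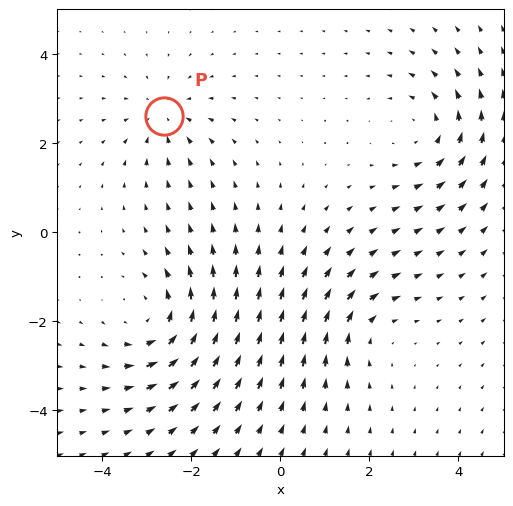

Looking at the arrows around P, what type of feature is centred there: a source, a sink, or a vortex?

sink

At P (-2.6, 2.6) the arrows converge inward. Divergence about -3, curl ≈0 — negative divergence with near-zero curl is a sink.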